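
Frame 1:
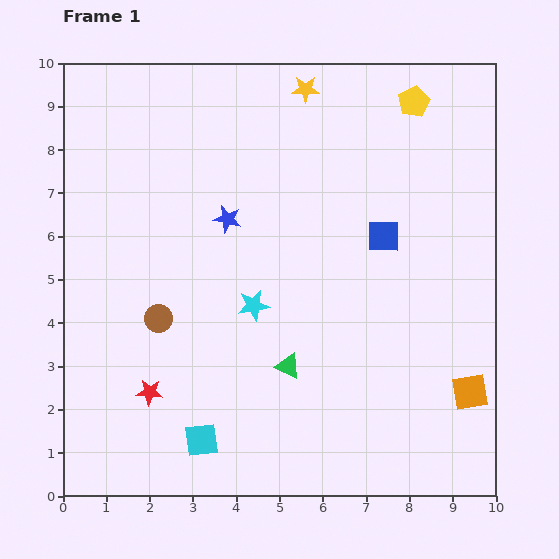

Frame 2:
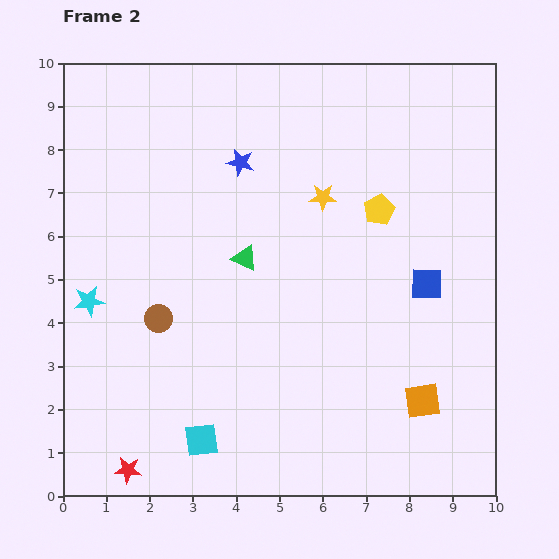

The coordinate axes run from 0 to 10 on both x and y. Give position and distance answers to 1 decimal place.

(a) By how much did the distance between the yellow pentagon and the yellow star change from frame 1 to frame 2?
-1.2

Distance in frame 1: 2.5. Distance in frame 2: 1.3.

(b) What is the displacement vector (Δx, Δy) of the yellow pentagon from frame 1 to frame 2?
(-0.8, -2.5)

The yellow pentagon was at (8.1, 9.1) in frame 1 and (7.3, 6.6) in frame 2.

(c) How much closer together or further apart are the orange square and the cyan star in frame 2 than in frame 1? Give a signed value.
+2.6

Distance in frame 1: 5.4. Distance in frame 2: 8.0.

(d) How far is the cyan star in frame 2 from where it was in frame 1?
3.8

The cyan star moved from (4.4, 4.4) to (0.6, 4.5), a distance of √(3.8² + 0.1²) ≈ 3.8.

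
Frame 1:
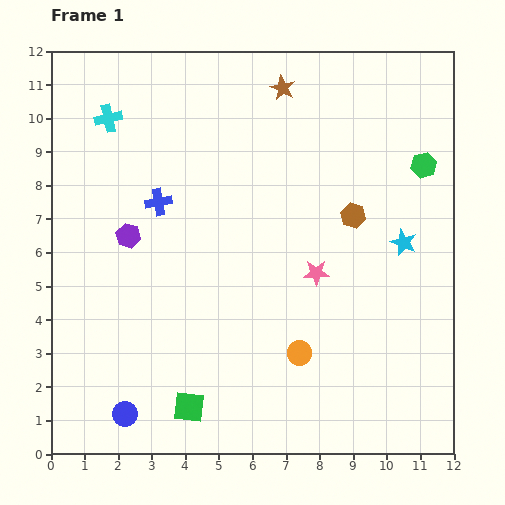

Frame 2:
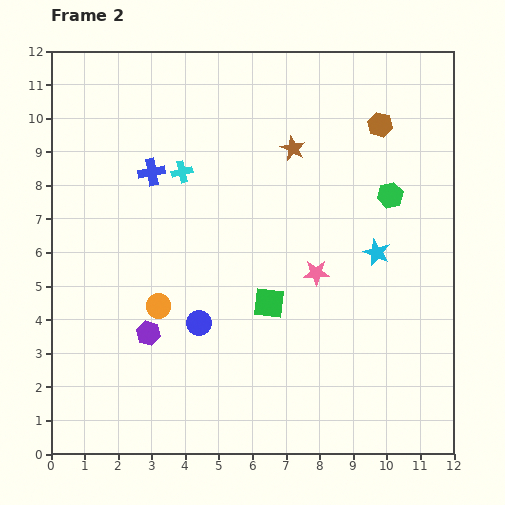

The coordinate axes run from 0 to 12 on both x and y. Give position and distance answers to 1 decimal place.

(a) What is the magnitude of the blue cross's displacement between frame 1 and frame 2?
0.9

The blue cross moved from (3.2, 7.5) to (3.0, 8.4), a distance of √(0.2² + 0.9²) ≈ 0.9.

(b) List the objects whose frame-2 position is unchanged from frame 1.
the pink star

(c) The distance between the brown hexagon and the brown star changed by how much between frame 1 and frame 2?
-1.6

Distance in frame 1: 4.3. Distance in frame 2: 2.7.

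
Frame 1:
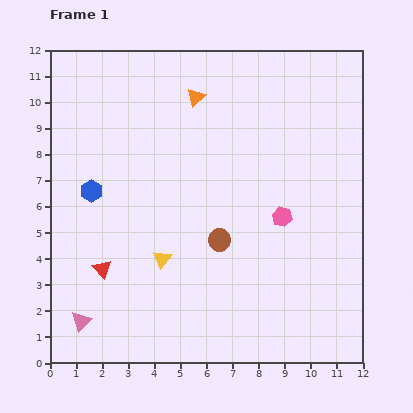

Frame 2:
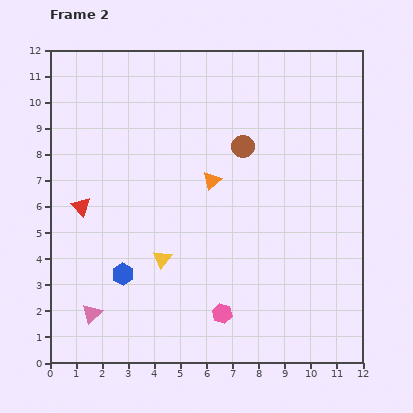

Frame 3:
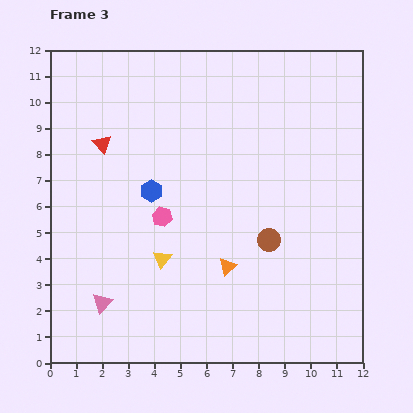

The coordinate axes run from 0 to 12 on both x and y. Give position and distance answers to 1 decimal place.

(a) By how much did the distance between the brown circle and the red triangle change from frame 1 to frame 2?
+2.0

Distance in frame 1: 4.6. Distance in frame 2: 6.6.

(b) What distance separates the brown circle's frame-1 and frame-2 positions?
3.7

The brown circle moved from (6.5, 4.7) to (7.4, 8.3), a distance of √(0.9² + 3.6²) ≈ 3.7.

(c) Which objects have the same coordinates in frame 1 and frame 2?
the yellow triangle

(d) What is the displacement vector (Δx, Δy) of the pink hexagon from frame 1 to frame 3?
(-4.6, 0.0)

The pink hexagon was at (8.9, 5.6) in frame 1 and (4.3, 5.6) in frame 3.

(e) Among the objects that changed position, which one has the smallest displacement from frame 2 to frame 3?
the pink triangle

(moved 0.6)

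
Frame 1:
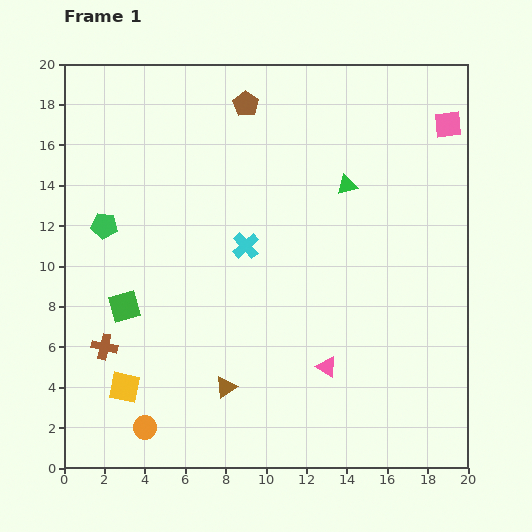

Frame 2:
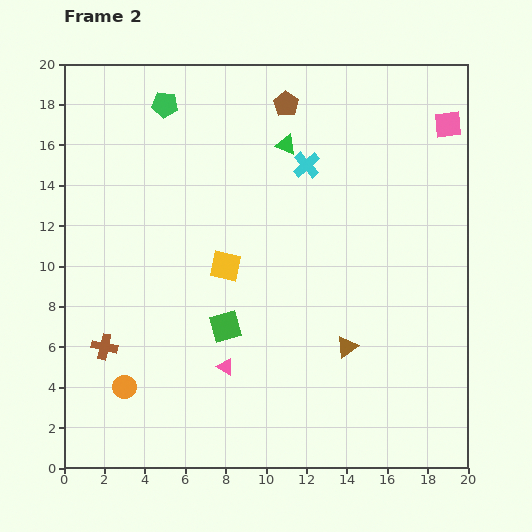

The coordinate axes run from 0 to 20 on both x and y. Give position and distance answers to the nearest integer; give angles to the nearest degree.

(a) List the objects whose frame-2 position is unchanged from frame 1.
the brown cross, the pink square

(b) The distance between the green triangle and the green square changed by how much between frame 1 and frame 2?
-4

Distance in frame 1: 13. Distance in frame 2: 9.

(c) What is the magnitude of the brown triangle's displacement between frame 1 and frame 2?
6

The brown triangle moved from (8, 4) to (14, 6), a distance of √(6² + 2²) ≈ 6.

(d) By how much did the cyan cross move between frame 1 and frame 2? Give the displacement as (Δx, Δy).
(3, 4)

The cyan cross was at (9, 11) in frame 1 and (12, 15) in frame 2.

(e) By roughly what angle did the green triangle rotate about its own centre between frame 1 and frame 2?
36° clockwise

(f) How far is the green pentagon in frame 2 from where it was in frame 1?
7

The green pentagon moved from (2, 12) to (5, 18), a distance of √(3² + 6²) ≈ 7.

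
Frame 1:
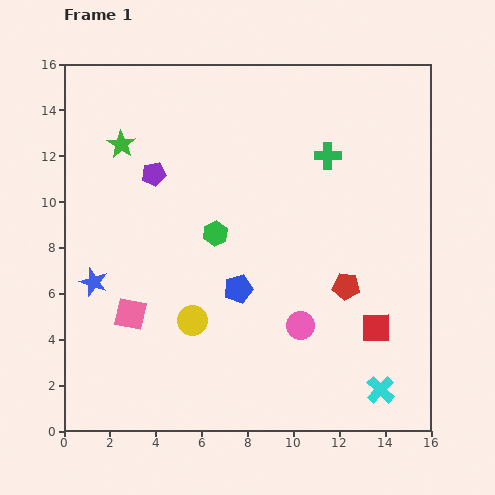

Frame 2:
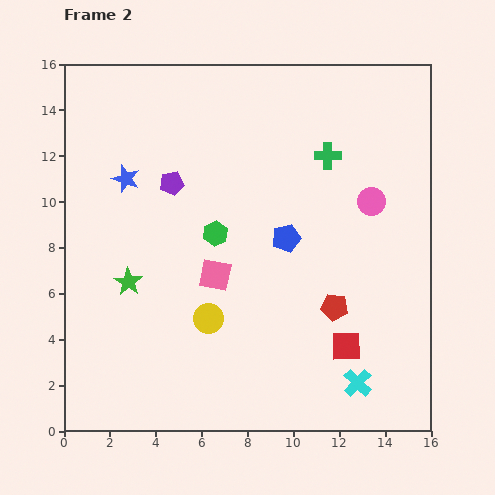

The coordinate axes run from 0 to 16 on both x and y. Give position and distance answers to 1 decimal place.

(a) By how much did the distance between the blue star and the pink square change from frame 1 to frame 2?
+3.6

Distance in frame 1: 2.1. Distance in frame 2: 5.7.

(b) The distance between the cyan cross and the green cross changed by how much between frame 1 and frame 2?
-0.5

Distance in frame 1: 10.5. Distance in frame 2: 10.0.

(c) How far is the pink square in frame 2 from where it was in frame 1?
4.1

The pink square moved from (2.9, 5.1) to (6.6, 6.8), a distance of √(3.7² + 1.7²) ≈ 4.1.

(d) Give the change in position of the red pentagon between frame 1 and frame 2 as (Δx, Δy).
(-0.5, -0.9)

The red pentagon was at (12.3, 6.3) in frame 1 and (11.8, 5.4) in frame 2.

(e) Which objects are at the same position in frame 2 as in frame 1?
the green cross, the green hexagon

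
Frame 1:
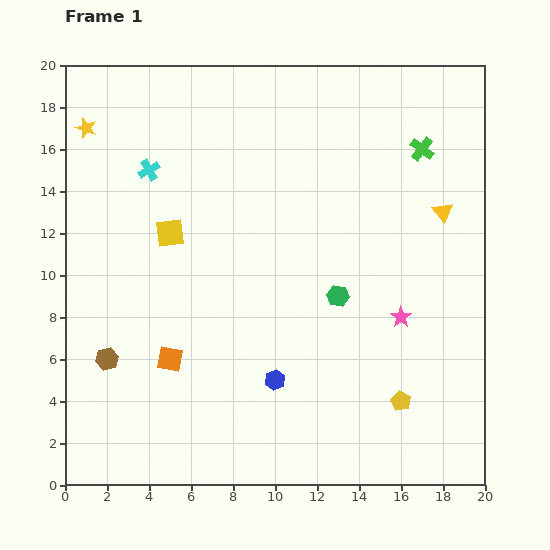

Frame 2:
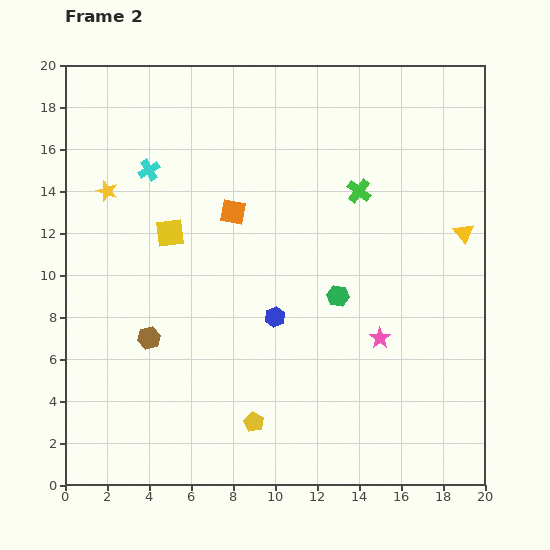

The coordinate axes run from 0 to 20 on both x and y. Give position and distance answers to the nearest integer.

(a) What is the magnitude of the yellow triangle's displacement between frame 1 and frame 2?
1

The yellow triangle moved from (18, 13) to (19, 12), a distance of √(1² + 1²) ≈ 1.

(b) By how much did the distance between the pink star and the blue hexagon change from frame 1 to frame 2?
-2

Distance in frame 1: 7. Distance in frame 2: 5.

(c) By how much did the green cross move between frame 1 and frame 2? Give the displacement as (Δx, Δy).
(-3, -2)

The green cross was at (17, 16) in frame 1 and (14, 14) in frame 2.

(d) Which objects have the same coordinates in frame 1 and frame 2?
the green hexagon, the cyan cross, the yellow square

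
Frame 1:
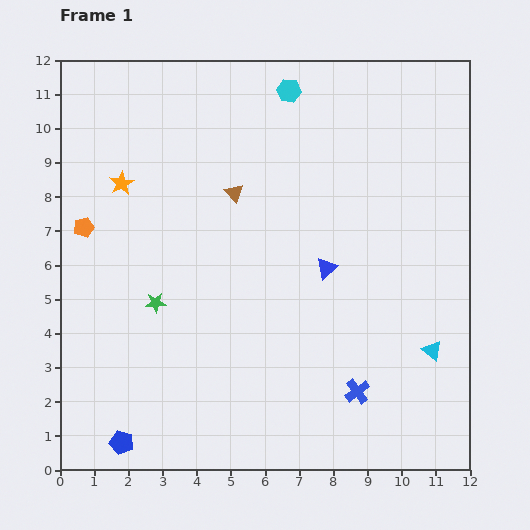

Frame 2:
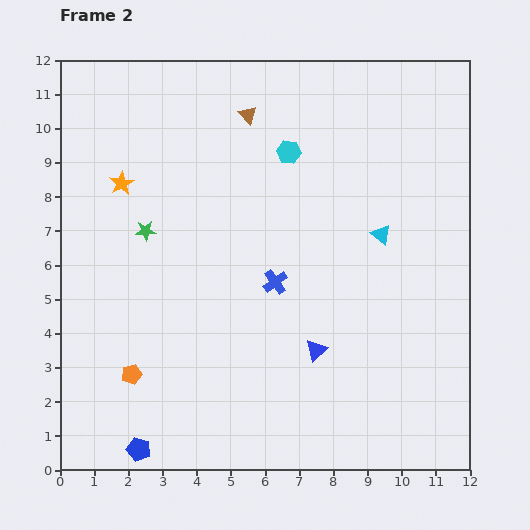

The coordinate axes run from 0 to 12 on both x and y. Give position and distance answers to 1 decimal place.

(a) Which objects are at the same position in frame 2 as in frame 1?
the orange star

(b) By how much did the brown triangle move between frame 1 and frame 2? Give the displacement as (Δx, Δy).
(0.4, 2.3)

The brown triangle was at (5.1, 8.1) in frame 1 and (5.5, 10.4) in frame 2.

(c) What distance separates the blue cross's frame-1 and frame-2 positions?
4.0

The blue cross moved from (8.7, 2.3) to (6.3, 5.5), a distance of √(2.4² + 3.2²) ≈ 4.0.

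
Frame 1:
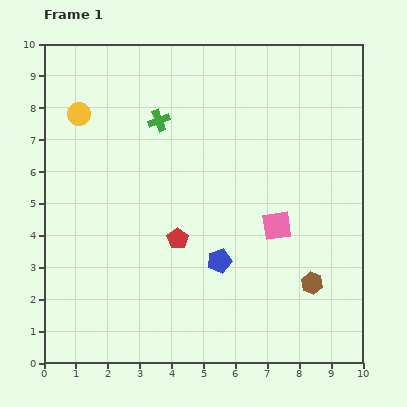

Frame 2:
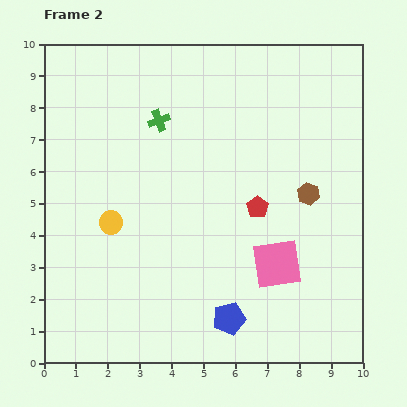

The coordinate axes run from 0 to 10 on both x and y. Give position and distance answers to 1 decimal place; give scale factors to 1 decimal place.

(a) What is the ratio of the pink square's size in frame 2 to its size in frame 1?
1.7×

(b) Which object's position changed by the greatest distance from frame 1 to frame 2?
the yellow circle

(moved 3.5; next 2.8)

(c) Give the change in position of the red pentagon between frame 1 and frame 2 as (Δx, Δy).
(2.5, 1.0)

The red pentagon was at (4.2, 3.9) in frame 1 and (6.7, 4.9) in frame 2.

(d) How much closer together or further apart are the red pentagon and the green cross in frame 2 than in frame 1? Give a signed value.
+0.4

Distance in frame 1: 3.7. Distance in frame 2: 4.1.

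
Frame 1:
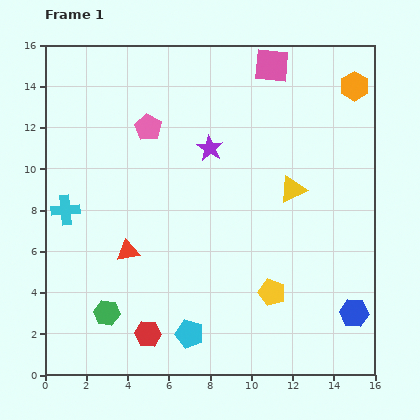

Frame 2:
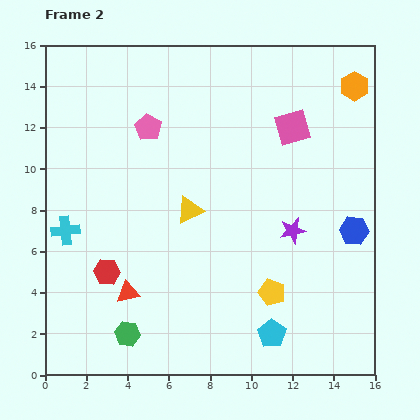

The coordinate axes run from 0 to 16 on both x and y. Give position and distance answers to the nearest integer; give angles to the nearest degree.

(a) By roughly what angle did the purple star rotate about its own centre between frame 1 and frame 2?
28° clockwise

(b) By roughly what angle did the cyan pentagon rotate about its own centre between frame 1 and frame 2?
19° clockwise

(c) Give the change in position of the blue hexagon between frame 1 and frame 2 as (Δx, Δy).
(0, 4)

The blue hexagon was at (15, 3) in frame 1 and (15, 7) in frame 2.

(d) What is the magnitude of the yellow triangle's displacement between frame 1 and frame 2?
5

The yellow triangle moved from (12, 9) to (7, 8), a distance of √(5² + 1²) ≈ 5.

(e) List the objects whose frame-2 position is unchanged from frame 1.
the pink pentagon, the yellow pentagon, the orange hexagon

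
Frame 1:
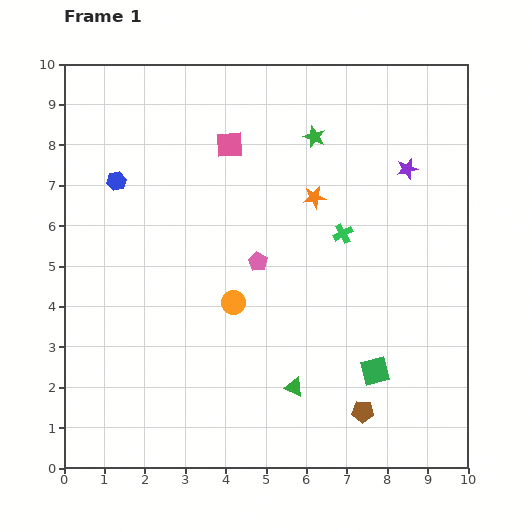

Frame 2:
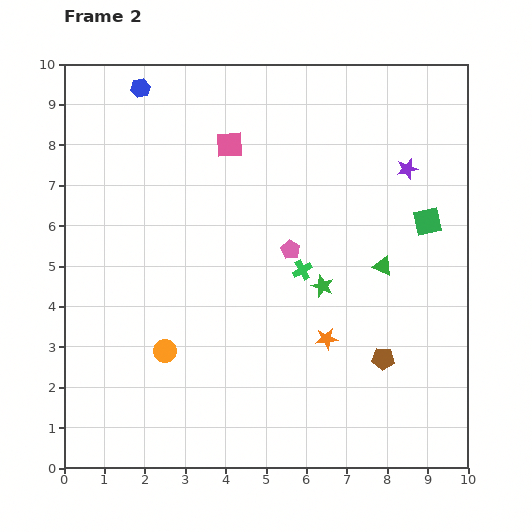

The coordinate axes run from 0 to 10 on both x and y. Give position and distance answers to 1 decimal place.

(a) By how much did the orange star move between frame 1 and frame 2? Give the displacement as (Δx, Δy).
(0.3, -3.5)

The orange star was at (6.2, 6.7) in frame 1 and (6.5, 3.2) in frame 2.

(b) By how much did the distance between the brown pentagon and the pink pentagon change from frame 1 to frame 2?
-1.0

Distance in frame 1: 4.5. Distance in frame 2: 3.5.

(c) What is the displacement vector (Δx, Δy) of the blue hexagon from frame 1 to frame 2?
(0.6, 2.3)

The blue hexagon was at (1.3, 7.1) in frame 1 and (1.9, 9.4) in frame 2.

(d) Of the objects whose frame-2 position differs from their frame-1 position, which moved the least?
the pink pentagon

(moved 0.9)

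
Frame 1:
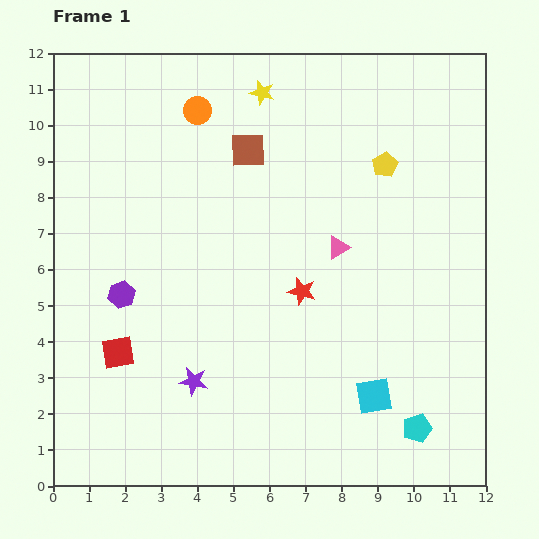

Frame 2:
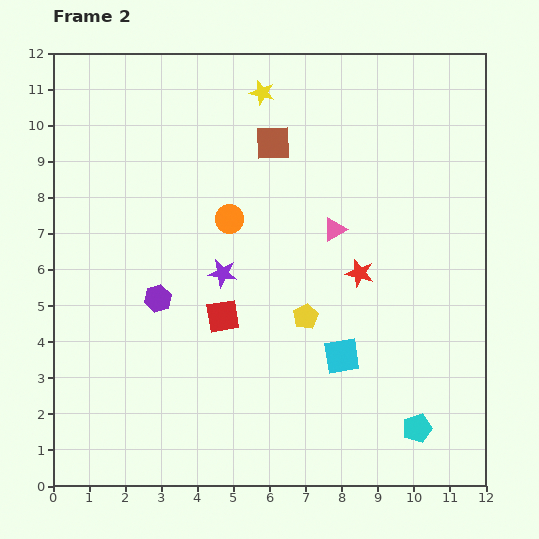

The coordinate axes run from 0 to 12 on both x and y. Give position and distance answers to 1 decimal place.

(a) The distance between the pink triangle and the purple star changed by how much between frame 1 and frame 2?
-2.1

Distance in frame 1: 5.4. Distance in frame 2: 3.3.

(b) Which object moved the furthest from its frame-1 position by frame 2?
the yellow pentagon

(moved 4.7; next 3.1)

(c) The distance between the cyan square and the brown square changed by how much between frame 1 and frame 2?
-1.4

Distance in frame 1: 7.6. Distance in frame 2: 6.2.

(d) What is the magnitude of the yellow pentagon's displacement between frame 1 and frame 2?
4.7

The yellow pentagon moved from (9.2, 8.9) to (7.0, 4.7), a distance of √(2.2² + 4.2²) ≈ 4.7.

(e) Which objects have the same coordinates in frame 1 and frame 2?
the cyan pentagon, the yellow star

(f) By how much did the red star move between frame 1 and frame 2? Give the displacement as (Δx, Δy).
(1.6, 0.5)

The red star was at (6.9, 5.4) in frame 1 and (8.5, 5.9) in frame 2.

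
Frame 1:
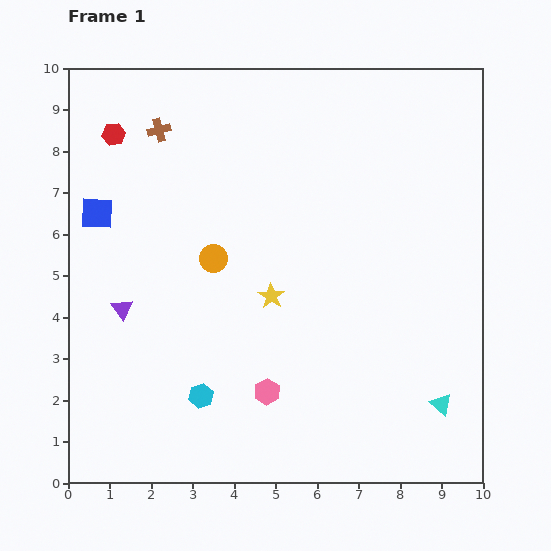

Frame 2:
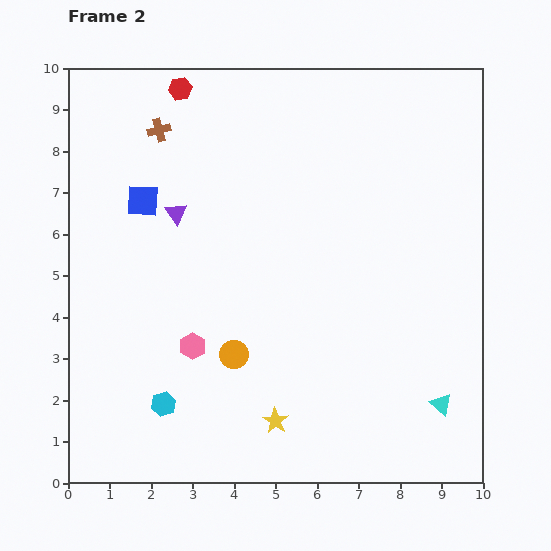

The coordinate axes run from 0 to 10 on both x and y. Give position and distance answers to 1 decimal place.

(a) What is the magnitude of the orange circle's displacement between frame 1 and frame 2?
2.4

The orange circle moved from (3.5, 5.4) to (4.0, 3.1), a distance of √(0.5² + 2.3²) ≈ 2.4.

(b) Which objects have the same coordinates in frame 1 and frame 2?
the cyan triangle, the brown cross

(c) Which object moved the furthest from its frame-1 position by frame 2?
the yellow star

(moved 3.0; next 2.6)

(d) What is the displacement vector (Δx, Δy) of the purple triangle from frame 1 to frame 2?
(1.3, 2.3)

The purple triangle was at (1.3, 4.2) in frame 1 and (2.6, 6.5) in frame 2.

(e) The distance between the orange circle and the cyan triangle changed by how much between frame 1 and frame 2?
-1.4

Distance in frame 1: 6.5. Distance in frame 2: 5.1.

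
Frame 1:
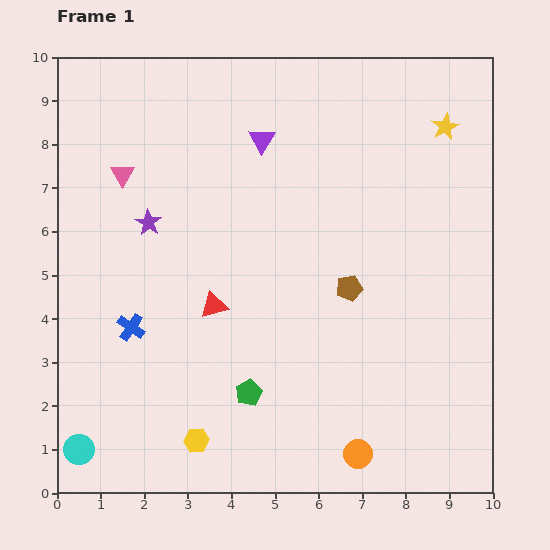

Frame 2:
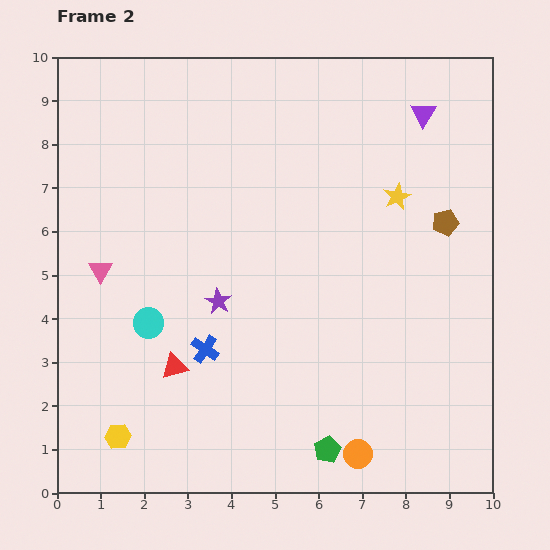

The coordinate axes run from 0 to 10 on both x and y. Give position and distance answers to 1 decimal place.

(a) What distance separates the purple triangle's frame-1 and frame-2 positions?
3.7

The purple triangle moved from (4.7, 8.1) to (8.4, 8.7), a distance of √(3.7² + 0.6²) ≈ 3.7.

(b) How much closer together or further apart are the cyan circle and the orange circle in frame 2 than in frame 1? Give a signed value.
-0.7

Distance in frame 1: 6.4. Distance in frame 2: 5.7.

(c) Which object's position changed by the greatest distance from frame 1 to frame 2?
the purple triangle

(moved 3.7; next 3.3)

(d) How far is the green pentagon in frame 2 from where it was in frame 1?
2.2

The green pentagon moved from (4.4, 2.3) to (6.2, 1.0), a distance of √(1.8² + 1.3²) ≈ 2.2.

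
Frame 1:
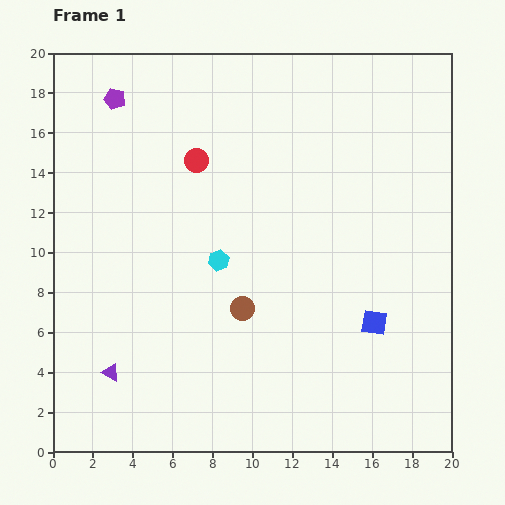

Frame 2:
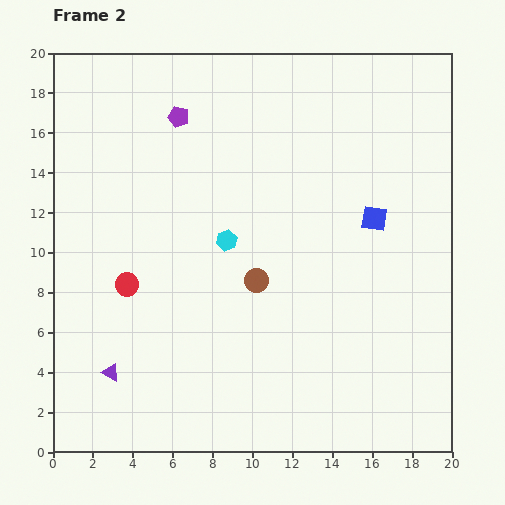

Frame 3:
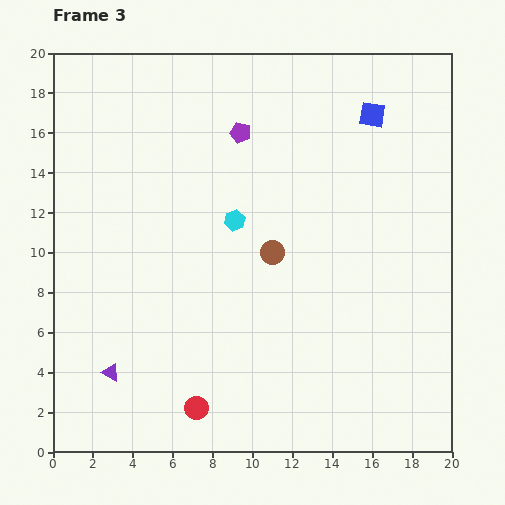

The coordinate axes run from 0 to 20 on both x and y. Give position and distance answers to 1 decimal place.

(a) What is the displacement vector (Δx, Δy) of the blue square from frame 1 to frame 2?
(0.0, 5.2)

The blue square was at (16.1, 6.5) in frame 1 and (16.1, 11.7) in frame 2.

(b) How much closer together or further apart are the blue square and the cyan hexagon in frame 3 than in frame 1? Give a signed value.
+0.3

Distance in frame 1: 8.4. Distance in frame 3: 8.7.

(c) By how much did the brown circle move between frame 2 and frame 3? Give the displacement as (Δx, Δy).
(0.8, 1.4)

The brown circle was at (10.2, 8.6) in frame 2 and (11.0, 10.0) in frame 3.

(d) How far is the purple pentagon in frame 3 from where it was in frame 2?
3.2

The purple pentagon moved from (6.3, 16.8) to (9.4, 16.0), a distance of √(3.1² + 0.8²) ≈ 3.2.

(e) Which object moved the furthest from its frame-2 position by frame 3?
the red circle

(moved 7.1; next 5.2)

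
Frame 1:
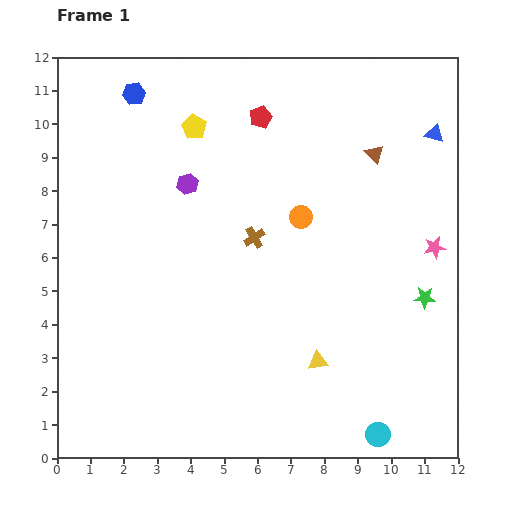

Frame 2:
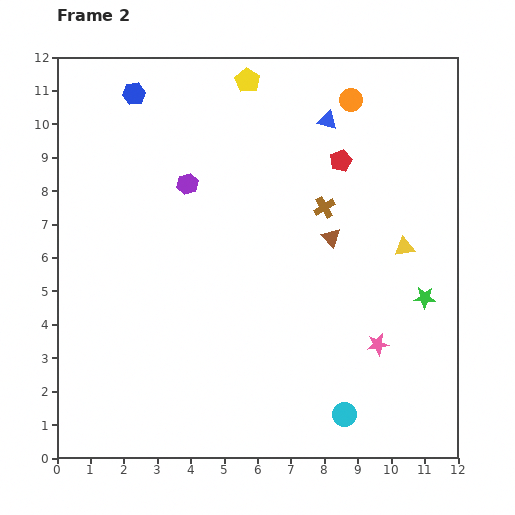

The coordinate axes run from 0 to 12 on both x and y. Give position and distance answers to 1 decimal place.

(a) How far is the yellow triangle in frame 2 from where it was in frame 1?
4.3

The yellow triangle moved from (7.8, 2.9) to (10.4, 6.3), a distance of √(2.6² + 3.4²) ≈ 4.3.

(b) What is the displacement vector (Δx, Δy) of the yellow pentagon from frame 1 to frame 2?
(1.6, 1.4)

The yellow pentagon was at (4.1, 9.9) in frame 1 and (5.7, 11.3) in frame 2.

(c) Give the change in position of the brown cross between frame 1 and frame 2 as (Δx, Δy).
(2.1, 0.9)

The brown cross was at (5.9, 6.6) in frame 1 and (8.0, 7.5) in frame 2.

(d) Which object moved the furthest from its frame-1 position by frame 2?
the yellow triangle

(moved 4.3; next 3.8)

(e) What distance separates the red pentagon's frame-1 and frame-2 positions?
2.7

The red pentagon moved from (6.1, 10.2) to (8.5, 8.9), a distance of √(2.4² + 1.3²) ≈ 2.7.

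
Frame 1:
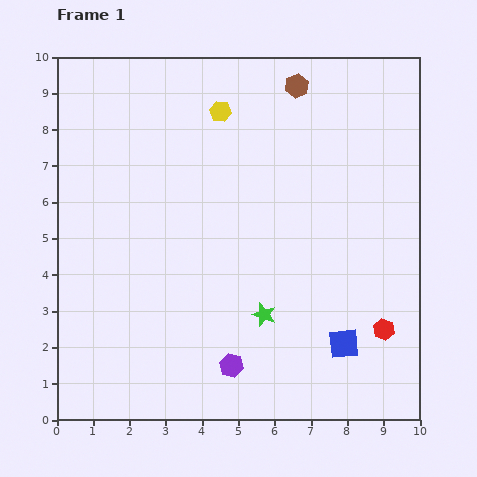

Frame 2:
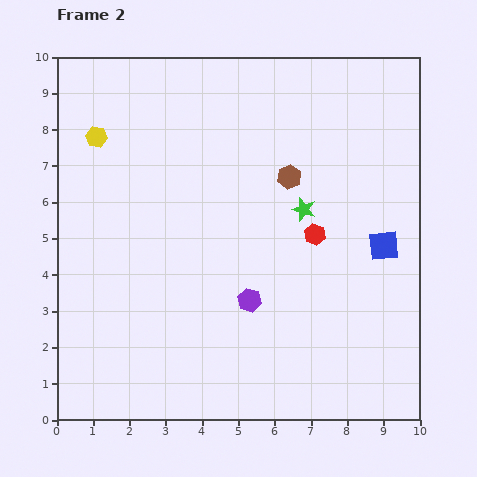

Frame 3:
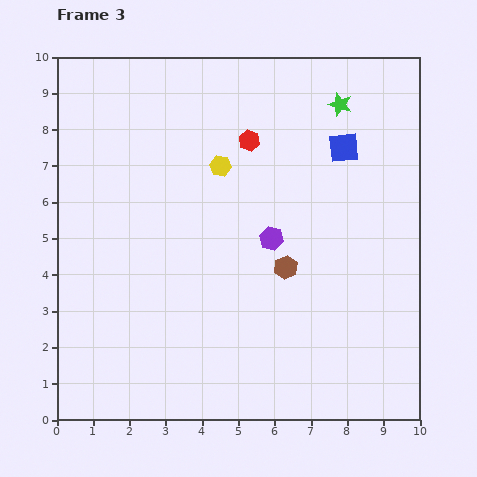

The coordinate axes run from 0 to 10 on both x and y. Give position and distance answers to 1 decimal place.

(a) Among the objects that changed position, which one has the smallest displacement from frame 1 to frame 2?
the purple hexagon

(moved 1.9)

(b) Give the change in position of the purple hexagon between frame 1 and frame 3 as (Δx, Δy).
(1.1, 3.5)

The purple hexagon was at (4.8, 1.5) in frame 1 and (5.9, 5.0) in frame 3.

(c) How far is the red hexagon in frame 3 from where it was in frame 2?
3.2

The red hexagon moved from (7.1, 5.1) to (5.3, 7.7), a distance of √(1.8² + 2.6²) ≈ 3.2.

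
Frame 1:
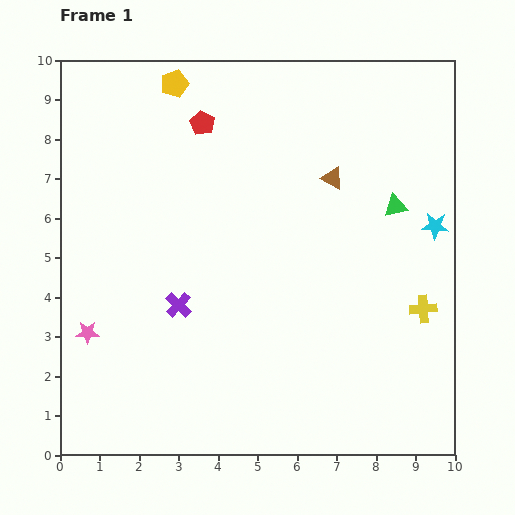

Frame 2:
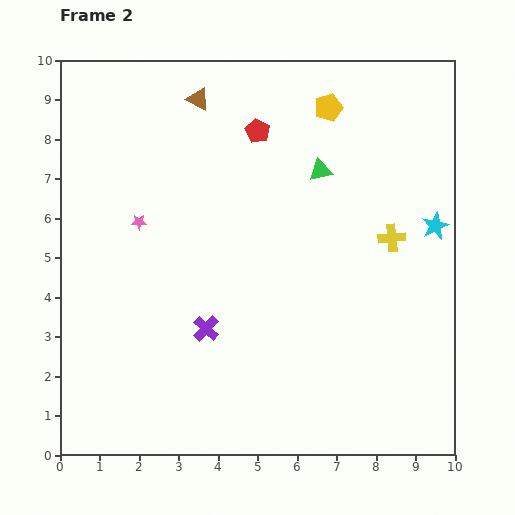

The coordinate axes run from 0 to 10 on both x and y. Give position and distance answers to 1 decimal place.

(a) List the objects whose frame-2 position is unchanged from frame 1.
the cyan star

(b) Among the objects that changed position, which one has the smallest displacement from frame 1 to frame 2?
the purple cross

(moved 0.9)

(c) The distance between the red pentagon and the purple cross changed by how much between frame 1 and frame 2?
+0.6

Distance in frame 1: 4.6. Distance in frame 2: 5.2.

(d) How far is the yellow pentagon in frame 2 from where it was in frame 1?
3.9

The yellow pentagon moved from (2.9, 9.4) to (6.8, 8.8), a distance of √(3.9² + 0.6²) ≈ 3.9.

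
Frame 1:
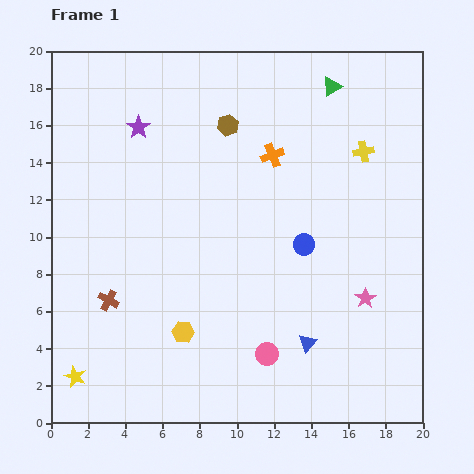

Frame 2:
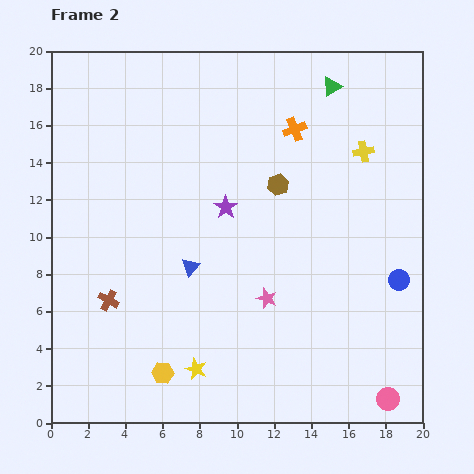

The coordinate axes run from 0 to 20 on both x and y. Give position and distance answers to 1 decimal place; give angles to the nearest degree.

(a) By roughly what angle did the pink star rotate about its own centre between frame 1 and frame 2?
20° counter-clockwise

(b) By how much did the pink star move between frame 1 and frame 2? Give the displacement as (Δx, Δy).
(-5.3, 0.0)

The pink star was at (16.9, 6.7) in frame 1 and (11.6, 6.7) in frame 2.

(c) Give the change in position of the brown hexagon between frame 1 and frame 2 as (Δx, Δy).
(2.7, -3.2)

The brown hexagon was at (9.5, 16.0) in frame 1 and (12.2, 12.8) in frame 2.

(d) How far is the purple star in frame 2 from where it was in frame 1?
6.4

The purple star moved from (4.7, 15.9) to (9.4, 11.6), a distance of √(4.7² + 4.3²) ≈ 6.4.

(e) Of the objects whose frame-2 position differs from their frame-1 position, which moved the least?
the orange cross

(moved 1.8)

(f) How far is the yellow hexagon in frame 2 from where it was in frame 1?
2.5

The yellow hexagon moved from (7.1, 4.9) to (6.0, 2.7), a distance of √(1.1² + 2.2²) ≈ 2.5.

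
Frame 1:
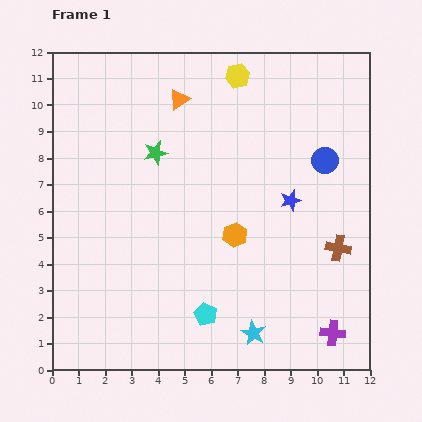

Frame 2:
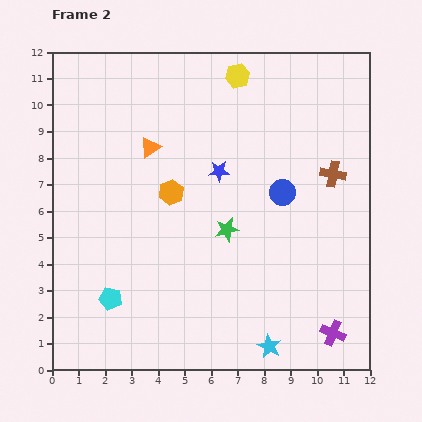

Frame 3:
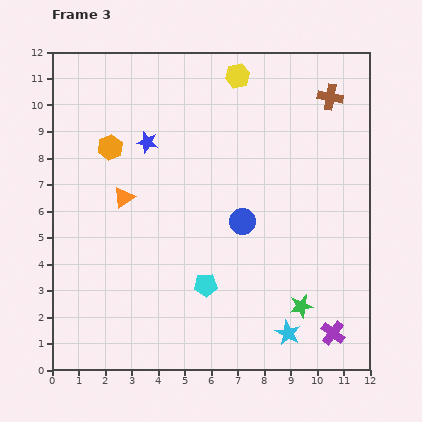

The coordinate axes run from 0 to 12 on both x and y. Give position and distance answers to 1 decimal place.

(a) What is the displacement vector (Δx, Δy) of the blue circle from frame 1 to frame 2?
(-1.6, -1.2)

The blue circle was at (10.3, 7.9) in frame 1 and (8.7, 6.7) in frame 2.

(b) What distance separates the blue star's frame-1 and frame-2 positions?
2.9

The blue star moved from (9.0, 6.4) to (6.3, 7.5), a distance of √(2.7² + 1.1²) ≈ 2.9.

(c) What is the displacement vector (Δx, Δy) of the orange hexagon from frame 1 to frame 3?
(-4.7, 3.3)

The orange hexagon was at (6.9, 5.1) in frame 1 and (2.2, 8.4) in frame 3.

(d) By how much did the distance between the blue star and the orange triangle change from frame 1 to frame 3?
-3.4

Distance in frame 1: 5.7. Distance in frame 3: 2.3.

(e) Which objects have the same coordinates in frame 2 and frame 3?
the purple cross, the yellow hexagon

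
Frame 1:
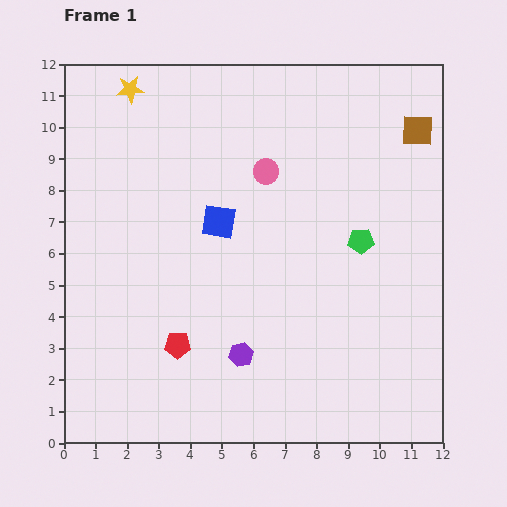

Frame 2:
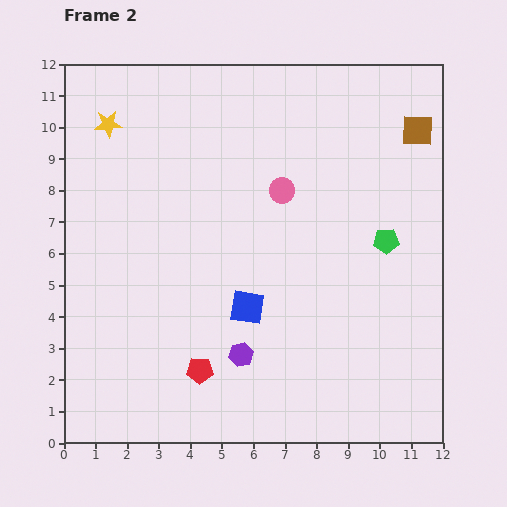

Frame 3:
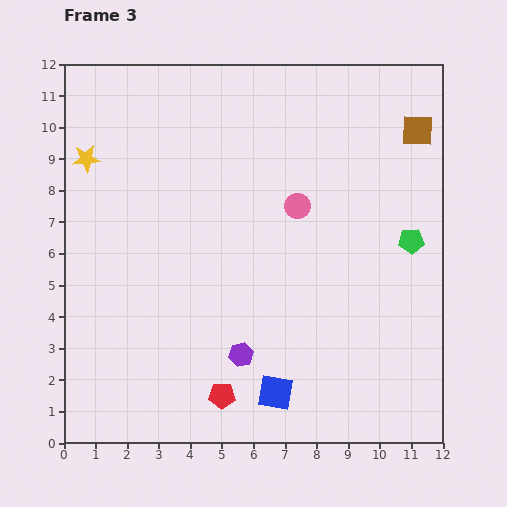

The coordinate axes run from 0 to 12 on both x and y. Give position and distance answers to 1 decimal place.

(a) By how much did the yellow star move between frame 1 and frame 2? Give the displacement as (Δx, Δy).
(-0.7, -1.1)

The yellow star was at (2.1, 11.2) in frame 1 and (1.4, 10.1) in frame 2.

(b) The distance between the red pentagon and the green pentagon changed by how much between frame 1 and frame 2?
+0.5

Distance in frame 1: 6.7. Distance in frame 2: 7.2.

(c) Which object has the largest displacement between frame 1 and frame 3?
the blue square

(moved 5.7; next 2.6)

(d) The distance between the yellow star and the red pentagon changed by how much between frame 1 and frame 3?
+0.4

Distance in frame 1: 8.2. Distance in frame 3: 8.6.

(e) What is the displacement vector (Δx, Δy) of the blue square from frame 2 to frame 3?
(0.9, -2.7)

The blue square was at (5.8, 4.3) in frame 2 and (6.7, 1.6) in frame 3.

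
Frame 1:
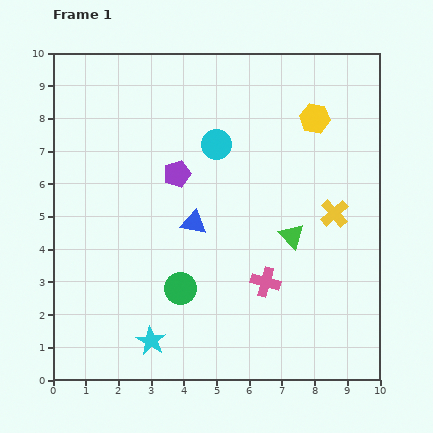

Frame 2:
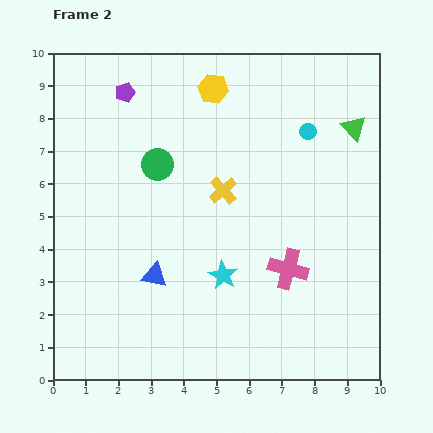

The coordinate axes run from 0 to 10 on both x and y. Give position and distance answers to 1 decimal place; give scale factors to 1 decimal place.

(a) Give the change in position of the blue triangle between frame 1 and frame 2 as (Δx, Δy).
(-1.2, -1.6)

The blue triangle was at (4.3, 4.8) in frame 1 and (3.1, 3.2) in frame 2.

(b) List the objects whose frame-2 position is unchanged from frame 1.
none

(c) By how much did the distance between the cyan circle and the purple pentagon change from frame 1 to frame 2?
+4.2

Distance in frame 1: 1.5. Distance in frame 2: 5.7.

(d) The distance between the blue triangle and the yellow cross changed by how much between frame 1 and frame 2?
-1.0

Distance in frame 1: 4.3. Distance in frame 2: 3.3.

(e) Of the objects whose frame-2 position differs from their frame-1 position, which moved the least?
the pink cross

(moved 0.8)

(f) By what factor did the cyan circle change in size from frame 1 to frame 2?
0.6×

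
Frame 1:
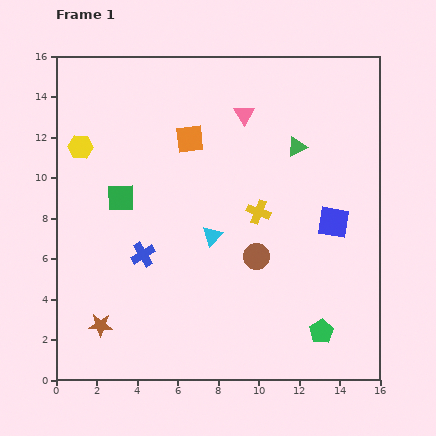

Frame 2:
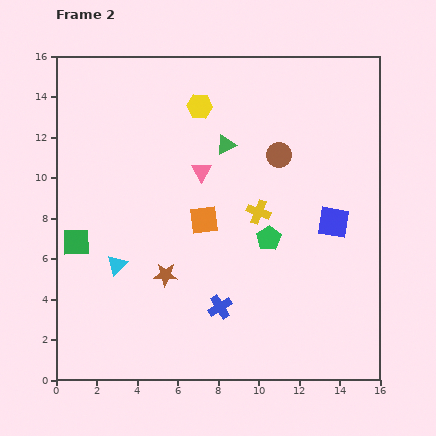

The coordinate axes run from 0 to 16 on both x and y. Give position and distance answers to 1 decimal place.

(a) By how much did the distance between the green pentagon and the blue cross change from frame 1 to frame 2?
-5.4

Distance in frame 1: 9.6. Distance in frame 2: 4.2.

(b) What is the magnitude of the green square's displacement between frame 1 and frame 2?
3.1

The green square moved from (3.2, 9.0) to (1.0, 6.8), a distance of √(2.2² + 2.2²) ≈ 3.1.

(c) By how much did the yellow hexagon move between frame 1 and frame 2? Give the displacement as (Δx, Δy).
(5.9, 2.0)

The yellow hexagon was at (1.2, 11.5) in frame 1 and (7.1, 13.5) in frame 2.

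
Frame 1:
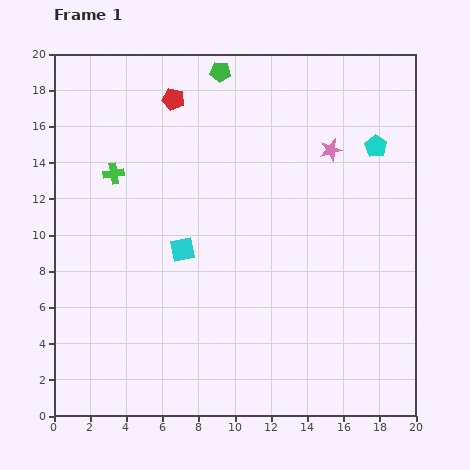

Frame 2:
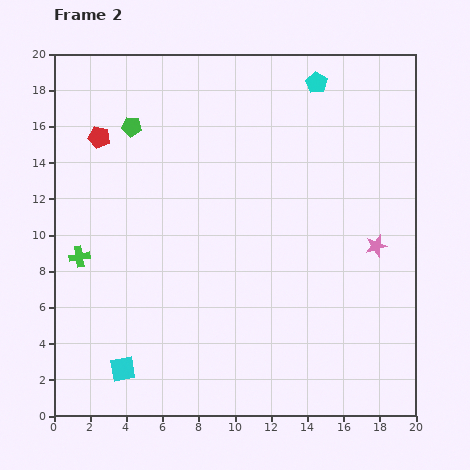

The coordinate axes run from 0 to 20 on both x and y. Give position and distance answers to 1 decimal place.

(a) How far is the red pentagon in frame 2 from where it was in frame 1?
4.6

The red pentagon moved from (6.6, 17.5) to (2.5, 15.4), a distance of √(4.1² + 2.1²) ≈ 4.6.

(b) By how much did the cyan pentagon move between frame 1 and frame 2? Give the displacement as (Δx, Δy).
(-3.3, 3.5)

The cyan pentagon was at (17.8, 14.9) in frame 1 and (14.5, 18.4) in frame 2.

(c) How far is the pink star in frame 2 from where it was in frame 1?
5.9

The pink star moved from (15.3, 14.7) to (17.8, 9.4), a distance of √(2.5² + 5.3²) ≈ 5.9.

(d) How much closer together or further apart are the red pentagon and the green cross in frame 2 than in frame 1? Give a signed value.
+1.4

Distance in frame 1: 5.3. Distance in frame 2: 6.7.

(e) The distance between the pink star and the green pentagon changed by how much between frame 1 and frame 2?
+7.5

Distance in frame 1: 7.5. Distance in frame 2: 15.0.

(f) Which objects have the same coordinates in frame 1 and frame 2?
none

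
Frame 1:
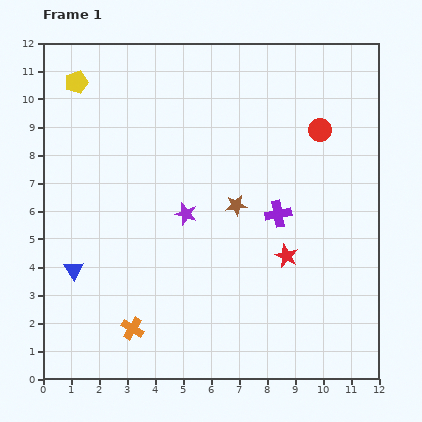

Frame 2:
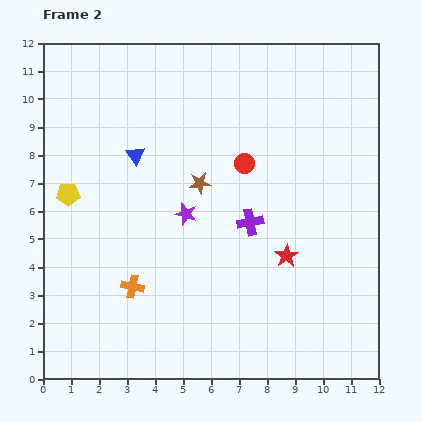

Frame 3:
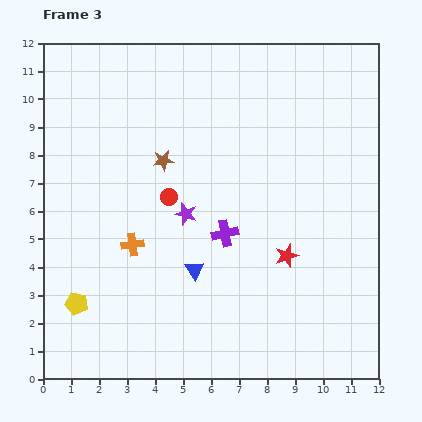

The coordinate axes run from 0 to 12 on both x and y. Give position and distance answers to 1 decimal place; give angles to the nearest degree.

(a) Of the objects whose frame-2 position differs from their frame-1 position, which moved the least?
the purple cross

(moved 1.0)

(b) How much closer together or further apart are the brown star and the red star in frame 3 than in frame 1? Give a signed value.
+3.1

Distance in frame 1: 2.5. Distance in frame 3: 5.6.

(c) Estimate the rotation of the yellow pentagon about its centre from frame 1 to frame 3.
31° clockwise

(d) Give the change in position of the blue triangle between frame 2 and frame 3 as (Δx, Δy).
(2.1, -4.1)

The blue triangle was at (3.3, 8.0) in frame 2 and (5.4, 3.9) in frame 3.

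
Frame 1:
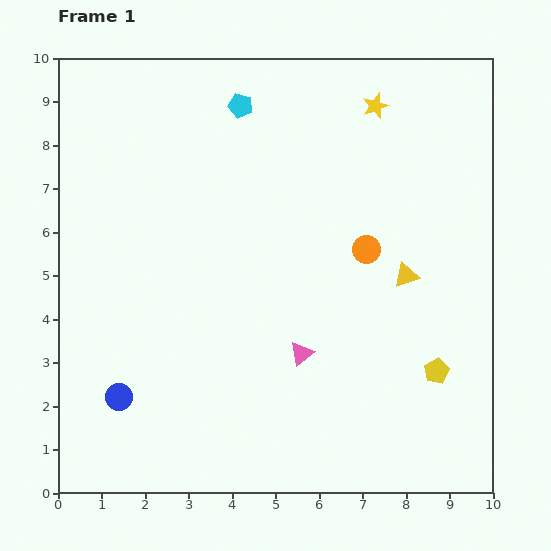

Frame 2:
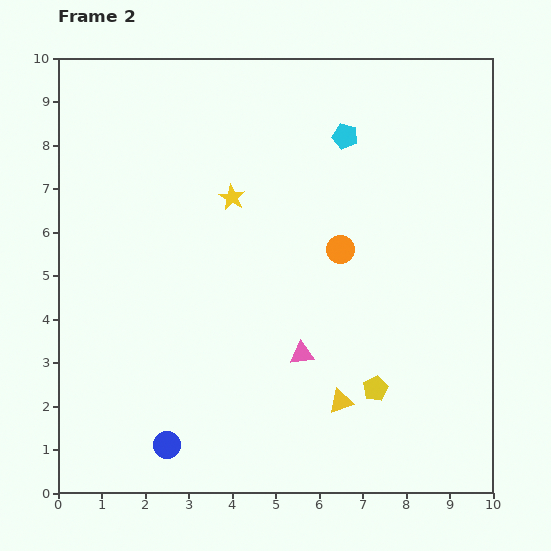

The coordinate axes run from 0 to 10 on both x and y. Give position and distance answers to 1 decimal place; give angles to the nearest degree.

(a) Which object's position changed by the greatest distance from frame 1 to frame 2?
the yellow star

(moved 3.9; next 3.3)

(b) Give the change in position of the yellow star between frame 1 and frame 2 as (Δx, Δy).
(-3.3, -2.1)

The yellow star was at (7.3, 8.9) in frame 1 and (4.0, 6.8) in frame 2.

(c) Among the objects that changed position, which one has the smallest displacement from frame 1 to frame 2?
the orange circle

(moved 0.6)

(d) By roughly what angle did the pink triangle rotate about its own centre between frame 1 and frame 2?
32° clockwise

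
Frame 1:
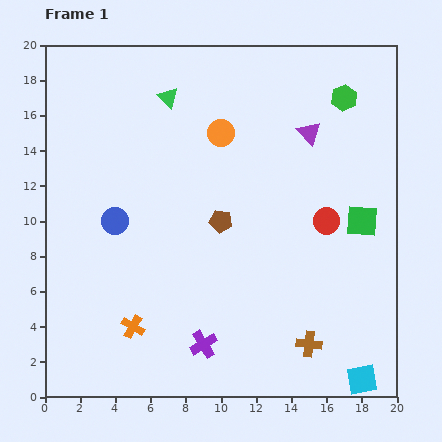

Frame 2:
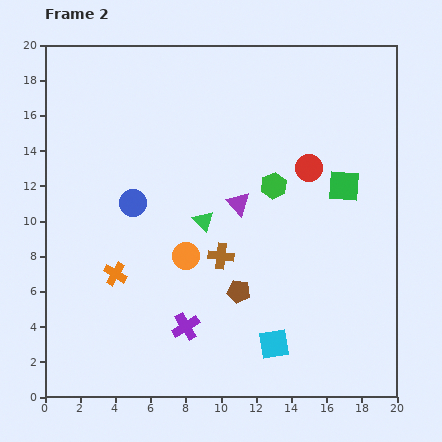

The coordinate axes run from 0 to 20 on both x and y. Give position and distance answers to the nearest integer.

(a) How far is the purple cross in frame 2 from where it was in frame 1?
1

The purple cross moved from (9, 3) to (8, 4), a distance of √(1² + 1²) ≈ 1.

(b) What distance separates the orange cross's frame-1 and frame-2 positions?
3

The orange cross moved from (5, 4) to (4, 7), a distance of √(1² + 3²) ≈ 3.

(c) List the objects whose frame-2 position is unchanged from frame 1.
none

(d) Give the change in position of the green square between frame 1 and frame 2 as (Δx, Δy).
(-1, 2)

The green square was at (18, 10) in frame 1 and (17, 12) in frame 2.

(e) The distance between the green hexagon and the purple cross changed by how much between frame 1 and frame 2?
-7

Distance in frame 1: 16. Distance in frame 2: 9.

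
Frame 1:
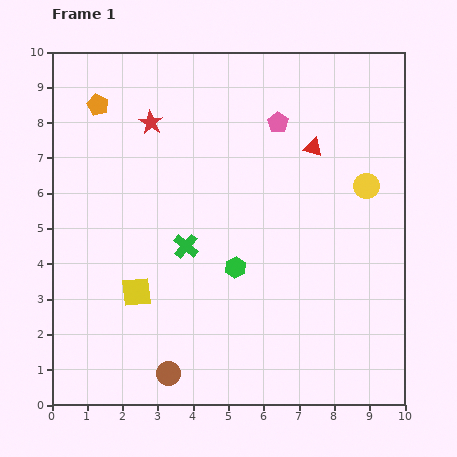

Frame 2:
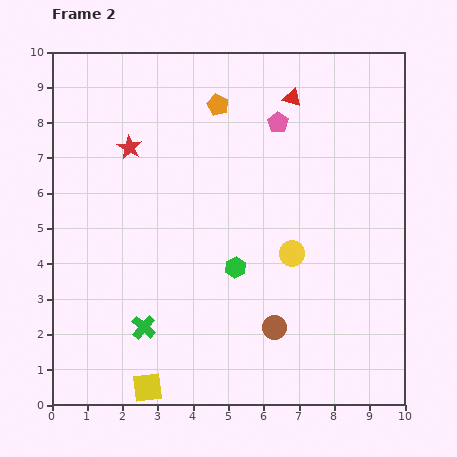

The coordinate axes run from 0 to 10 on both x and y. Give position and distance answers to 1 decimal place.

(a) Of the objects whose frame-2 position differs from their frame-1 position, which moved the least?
the red star

(moved 0.9)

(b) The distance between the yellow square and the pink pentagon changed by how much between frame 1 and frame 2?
+2.2

Distance in frame 1: 6.2. Distance in frame 2: 8.4.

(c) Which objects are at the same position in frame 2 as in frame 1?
the pink pentagon, the green hexagon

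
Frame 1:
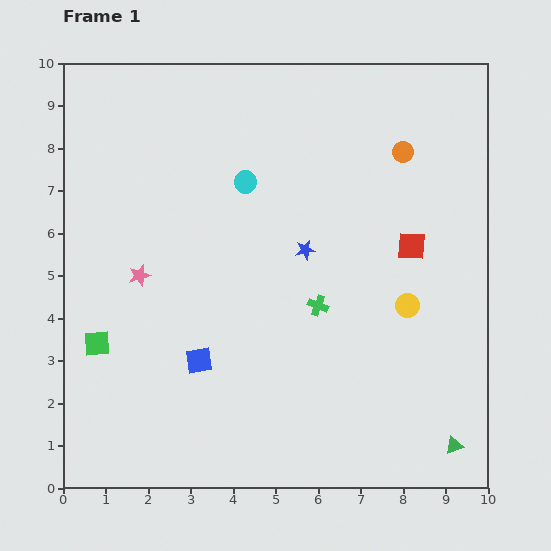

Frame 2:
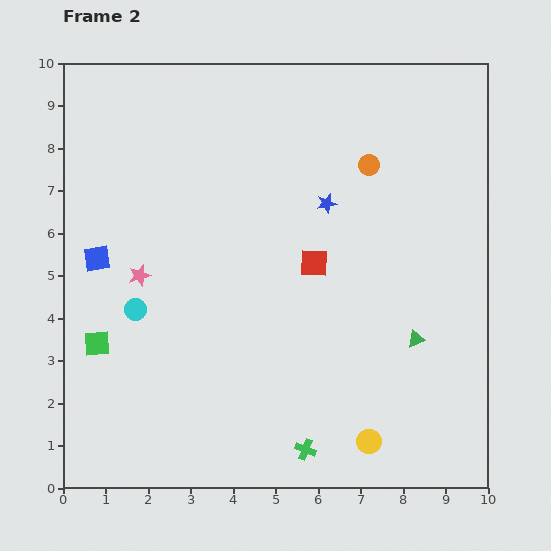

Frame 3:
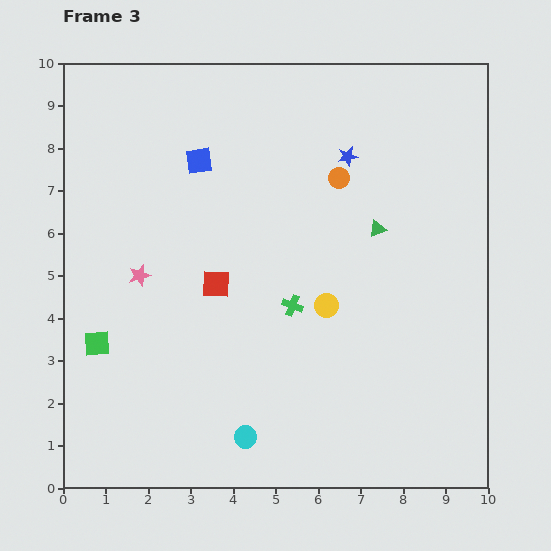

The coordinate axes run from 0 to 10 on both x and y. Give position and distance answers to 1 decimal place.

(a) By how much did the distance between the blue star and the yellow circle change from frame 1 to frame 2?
+3.0

Distance in frame 1: 2.7. Distance in frame 2: 5.7.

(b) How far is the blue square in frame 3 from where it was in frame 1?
4.7

The blue square moved from (3.2, 3.0) to (3.2, 7.7), a distance of √(0.0² + 4.7²) ≈ 4.7.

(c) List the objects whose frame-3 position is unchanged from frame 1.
the green square, the pink star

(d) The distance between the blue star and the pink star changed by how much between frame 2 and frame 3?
+0.9

Distance in frame 2: 4.7. Distance in frame 3: 5.6.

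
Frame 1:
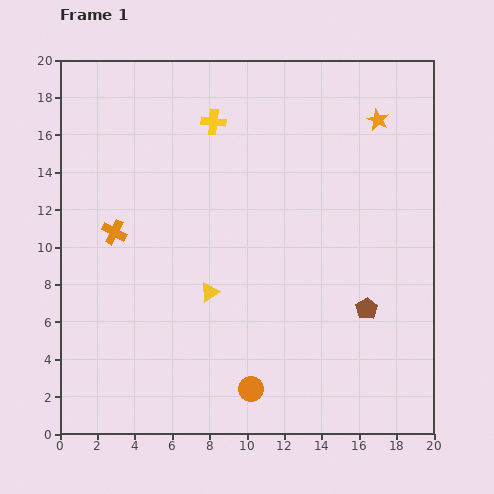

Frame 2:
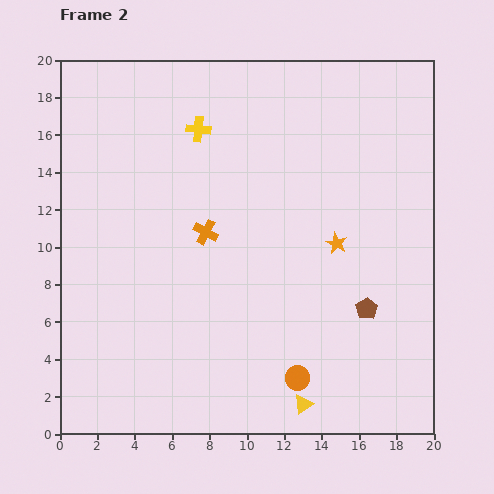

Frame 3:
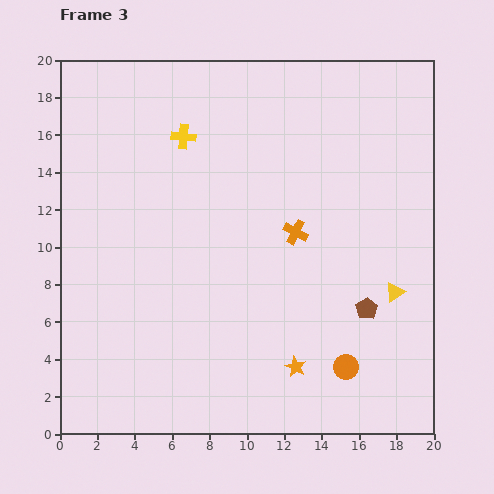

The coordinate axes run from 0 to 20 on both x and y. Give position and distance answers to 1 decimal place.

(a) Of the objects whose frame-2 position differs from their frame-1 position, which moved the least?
the yellow cross

(moved 0.9)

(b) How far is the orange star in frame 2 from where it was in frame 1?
7.0

The orange star moved from (17.0, 16.8) to (14.8, 10.2), a distance of √(2.2² + 6.6²) ≈ 7.0.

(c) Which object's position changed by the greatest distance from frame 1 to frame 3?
the orange star

(moved 13.9; next 9.9)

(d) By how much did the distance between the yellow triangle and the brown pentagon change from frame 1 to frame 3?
-6.7

Distance in frame 1: 8.4. Distance in frame 3: 1.7.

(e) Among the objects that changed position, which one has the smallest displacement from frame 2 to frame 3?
the yellow cross

(moved 0.9)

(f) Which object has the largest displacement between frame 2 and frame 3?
the yellow triangle

(moved 7.7; next 7.0)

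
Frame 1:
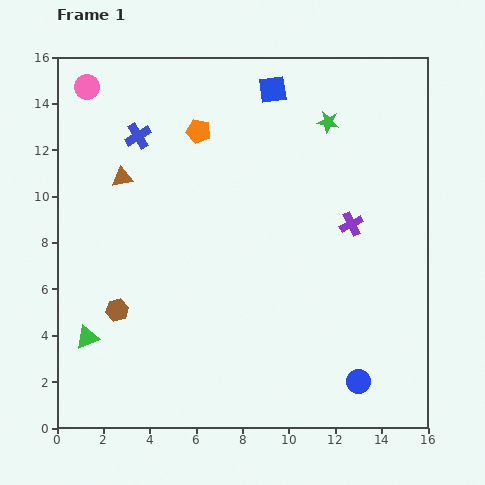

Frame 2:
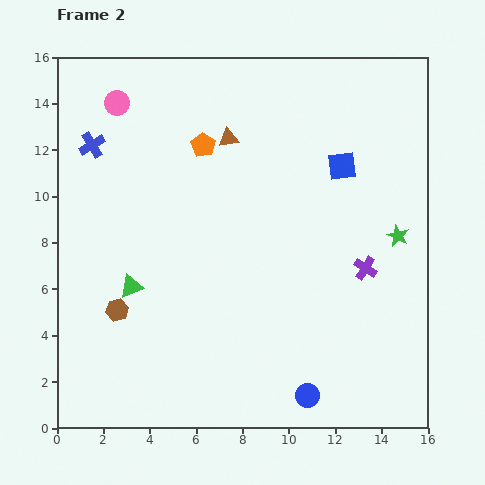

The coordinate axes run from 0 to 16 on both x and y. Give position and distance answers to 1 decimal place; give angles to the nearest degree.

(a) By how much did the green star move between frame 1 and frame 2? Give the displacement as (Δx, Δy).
(3.0, -4.9)

The green star was at (11.7, 13.2) in frame 1 and (14.7, 8.3) in frame 2.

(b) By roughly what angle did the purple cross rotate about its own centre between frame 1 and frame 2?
30° counter-clockwise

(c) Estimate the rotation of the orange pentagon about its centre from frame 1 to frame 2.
18° clockwise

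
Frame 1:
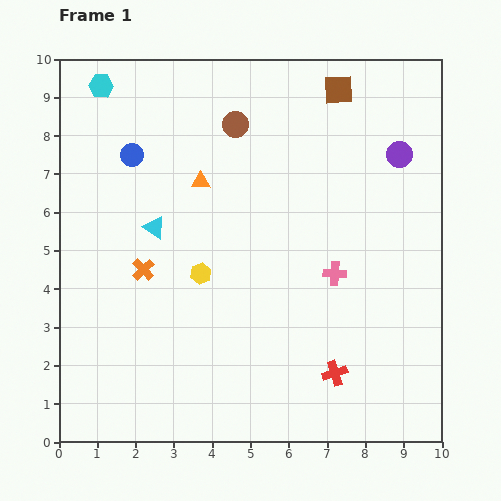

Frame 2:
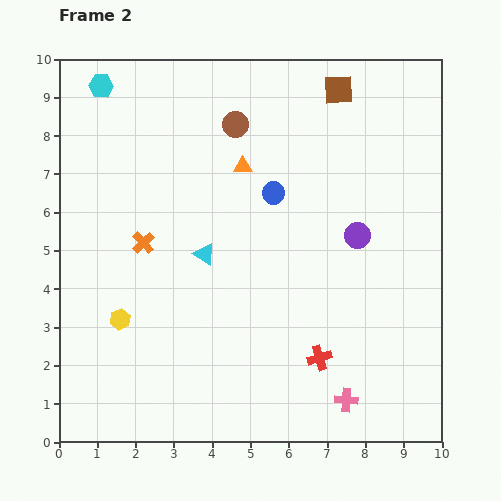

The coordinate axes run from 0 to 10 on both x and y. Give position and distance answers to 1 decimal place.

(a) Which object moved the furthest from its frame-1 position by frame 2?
the blue circle

(moved 3.8; next 3.3)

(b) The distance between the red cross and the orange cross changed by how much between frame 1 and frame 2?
-0.2

Distance in frame 1: 5.7. Distance in frame 2: 5.5.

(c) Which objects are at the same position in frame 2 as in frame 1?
the cyan hexagon, the brown square, the brown circle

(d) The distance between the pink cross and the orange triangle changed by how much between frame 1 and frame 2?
+2.5

Distance in frame 1: 4.2. Distance in frame 2: 6.7.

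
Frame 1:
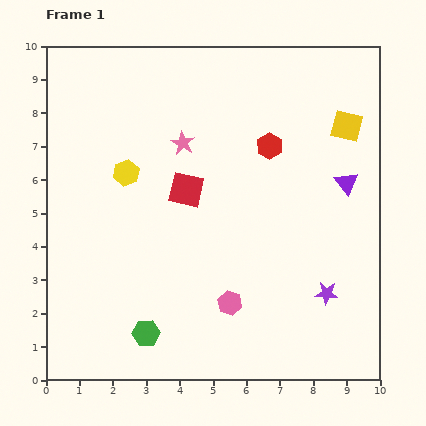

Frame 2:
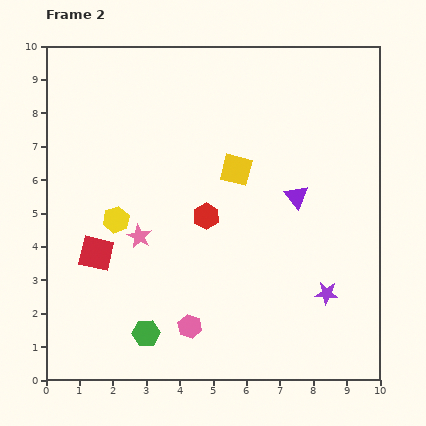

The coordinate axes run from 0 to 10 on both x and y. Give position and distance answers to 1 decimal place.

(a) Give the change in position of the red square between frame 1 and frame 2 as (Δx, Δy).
(-2.7, -1.9)

The red square was at (4.2, 5.7) in frame 1 and (1.5, 3.8) in frame 2.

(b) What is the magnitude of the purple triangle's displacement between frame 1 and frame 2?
1.6

The purple triangle moved from (9.0, 5.9) to (7.5, 5.5), a distance of √(1.5² + 0.4²) ≈ 1.6.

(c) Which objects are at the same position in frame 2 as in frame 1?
the purple star, the green hexagon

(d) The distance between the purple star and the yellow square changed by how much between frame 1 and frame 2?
-0.4

Distance in frame 1: 5.0. Distance in frame 2: 4.6.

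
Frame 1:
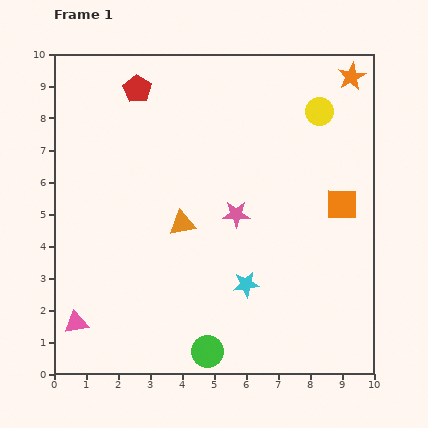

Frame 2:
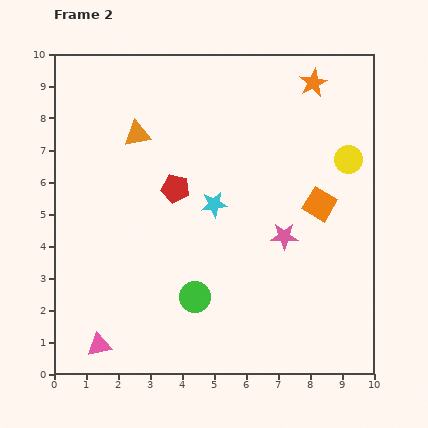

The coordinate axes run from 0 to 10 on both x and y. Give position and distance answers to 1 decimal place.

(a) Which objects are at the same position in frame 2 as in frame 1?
none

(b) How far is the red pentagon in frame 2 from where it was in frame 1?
3.3

The red pentagon moved from (2.6, 8.9) to (3.8, 5.8), a distance of √(1.2² + 3.1²) ≈ 3.3.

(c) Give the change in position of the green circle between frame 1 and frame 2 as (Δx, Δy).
(-0.4, 1.7)

The green circle was at (4.8, 0.7) in frame 1 and (4.4, 2.4) in frame 2.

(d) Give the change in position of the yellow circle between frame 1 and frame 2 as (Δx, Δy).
(0.9, -1.5)

The yellow circle was at (8.3, 8.2) in frame 1 and (9.2, 6.7) in frame 2.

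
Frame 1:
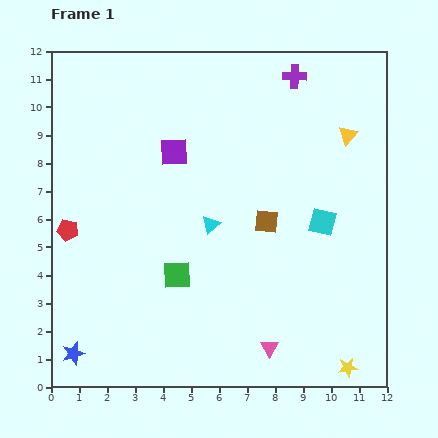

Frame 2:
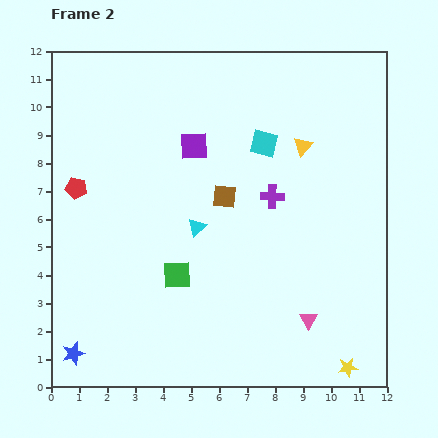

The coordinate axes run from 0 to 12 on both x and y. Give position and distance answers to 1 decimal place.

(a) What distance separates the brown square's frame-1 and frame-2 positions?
1.7

The brown square moved from (7.7, 5.9) to (6.2, 6.8), a distance of √(1.5² + 0.9²) ≈ 1.7.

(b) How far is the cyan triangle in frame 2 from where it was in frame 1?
0.5

The cyan triangle moved from (5.7, 5.8) to (5.2, 5.7), a distance of √(0.5² + 0.1²) ≈ 0.5.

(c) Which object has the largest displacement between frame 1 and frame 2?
the purple cross

(moved 4.4; next 3.5)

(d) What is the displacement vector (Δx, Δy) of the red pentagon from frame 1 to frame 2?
(0.3, 1.5)

The red pentagon was at (0.6, 5.6) in frame 1 and (0.9, 7.1) in frame 2.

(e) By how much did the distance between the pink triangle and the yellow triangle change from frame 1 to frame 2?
-1.9

Distance in frame 1: 8.1. Distance in frame 2: 6.2.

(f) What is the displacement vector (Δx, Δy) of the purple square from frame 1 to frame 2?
(0.7, 0.2)

The purple square was at (4.4, 8.4) in frame 1 and (5.1, 8.6) in frame 2.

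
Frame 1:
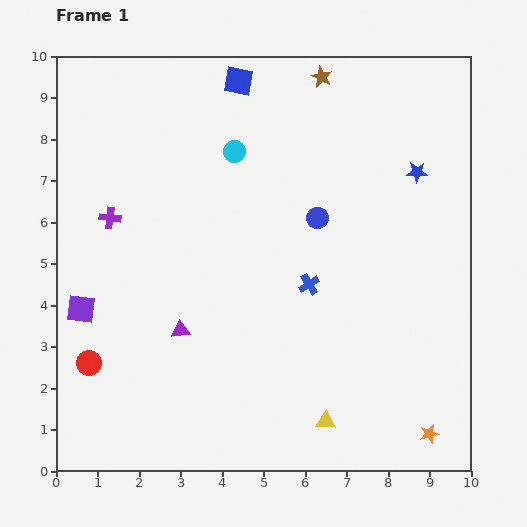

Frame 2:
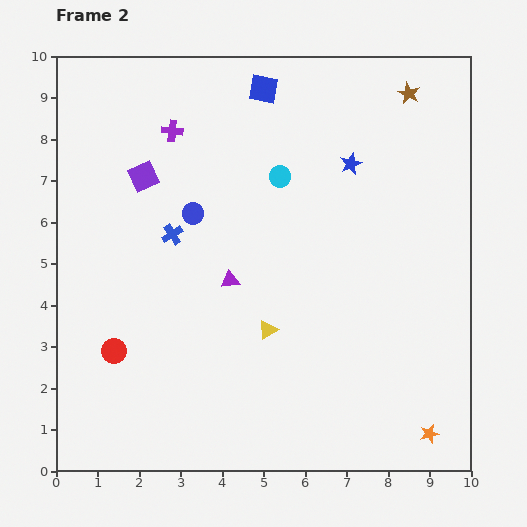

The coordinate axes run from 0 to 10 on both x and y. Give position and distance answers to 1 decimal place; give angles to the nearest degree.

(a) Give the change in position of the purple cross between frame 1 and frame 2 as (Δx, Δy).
(1.5, 2.1)

The purple cross was at (1.3, 6.1) in frame 1 and (2.8, 8.2) in frame 2.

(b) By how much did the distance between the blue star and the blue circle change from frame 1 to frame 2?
+1.4

Distance in frame 1: 2.6. Distance in frame 2: 4.0.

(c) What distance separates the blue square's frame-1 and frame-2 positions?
0.6

The blue square moved from (4.4, 9.4) to (5.0, 9.2), a distance of √(0.6² + 0.2²) ≈ 0.6.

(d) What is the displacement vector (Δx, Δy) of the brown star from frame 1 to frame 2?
(2.1, -0.4)

The brown star was at (6.4, 9.5) in frame 1 and (8.5, 9.1) in frame 2.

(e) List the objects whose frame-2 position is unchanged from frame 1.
the orange star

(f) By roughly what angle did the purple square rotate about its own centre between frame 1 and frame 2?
32° counter-clockwise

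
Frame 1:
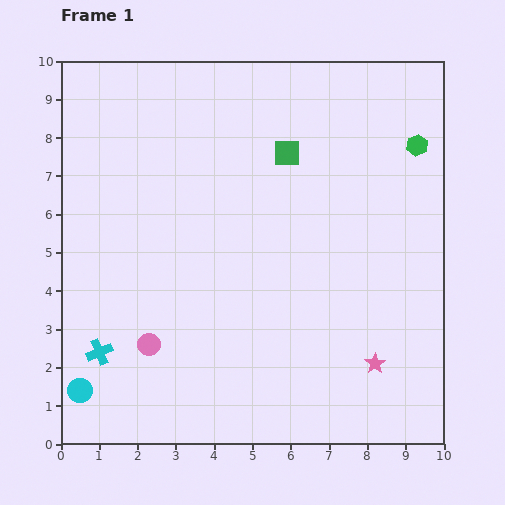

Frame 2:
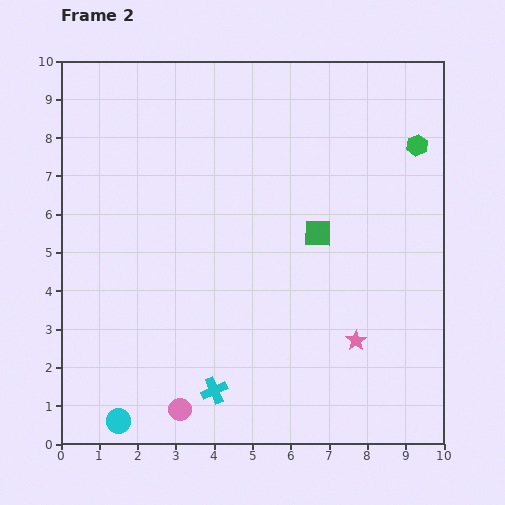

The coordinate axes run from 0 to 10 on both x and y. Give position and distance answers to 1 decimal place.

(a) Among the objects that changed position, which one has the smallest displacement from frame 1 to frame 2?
the pink star

(moved 0.8)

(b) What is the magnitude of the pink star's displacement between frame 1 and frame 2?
0.8

The pink star moved from (8.2, 2.1) to (7.7, 2.7), a distance of √(0.5² + 0.6²) ≈ 0.8.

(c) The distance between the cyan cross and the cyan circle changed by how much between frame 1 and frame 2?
+1.5

Distance in frame 1: 1.1. Distance in frame 2: 2.6.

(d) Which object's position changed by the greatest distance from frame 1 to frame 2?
the cyan cross

(moved 3.2; next 2.2)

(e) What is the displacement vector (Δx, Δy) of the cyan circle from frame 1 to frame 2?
(1.0, -0.8)

The cyan circle was at (0.5, 1.4) in frame 1 and (1.5, 0.6) in frame 2.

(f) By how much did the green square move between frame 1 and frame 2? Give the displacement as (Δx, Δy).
(0.8, -2.1)

The green square was at (5.9, 7.6) in frame 1 and (6.7, 5.5) in frame 2.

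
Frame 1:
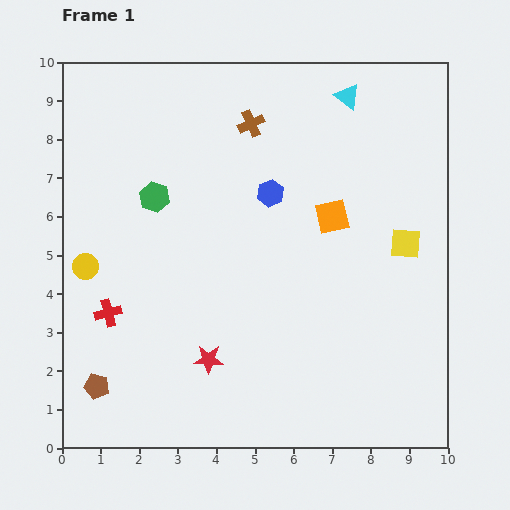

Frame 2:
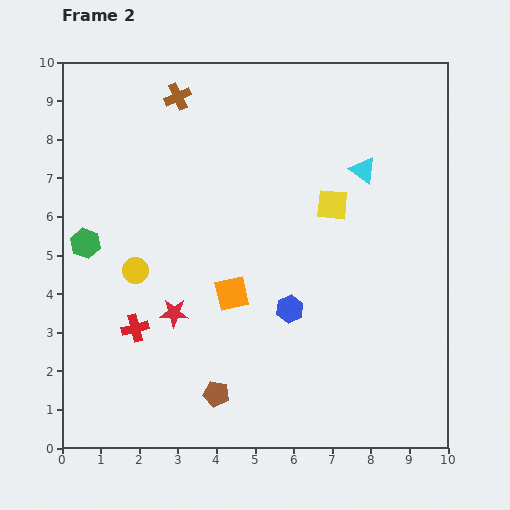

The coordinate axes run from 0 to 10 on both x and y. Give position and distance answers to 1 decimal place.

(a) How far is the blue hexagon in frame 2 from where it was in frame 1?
3.0

The blue hexagon moved from (5.4, 6.6) to (5.9, 3.6), a distance of √(0.5² + 3.0²) ≈ 3.0.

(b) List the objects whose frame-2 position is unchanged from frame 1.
none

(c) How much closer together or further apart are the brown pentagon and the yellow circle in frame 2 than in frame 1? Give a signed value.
+0.7

Distance in frame 1: 3.1. Distance in frame 2: 3.8.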